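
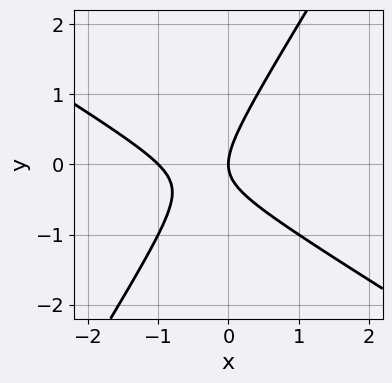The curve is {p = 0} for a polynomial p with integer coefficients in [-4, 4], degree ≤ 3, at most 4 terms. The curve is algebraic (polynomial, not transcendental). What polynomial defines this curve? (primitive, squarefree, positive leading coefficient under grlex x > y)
(a) deg p = 2. A generic line meets the curve in up to 2 points.
(b) From the visible intercepts: among the integer gridlines, it crosses the x-axis at x ∈ {-1, 0}; it crosses the y-axis at the gridline y = 0.
(c) Matching integer coefficients to the picture gives p.

x^2 + x*y - y^2 + x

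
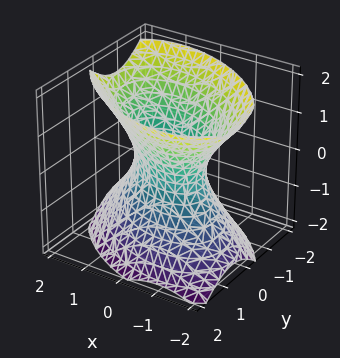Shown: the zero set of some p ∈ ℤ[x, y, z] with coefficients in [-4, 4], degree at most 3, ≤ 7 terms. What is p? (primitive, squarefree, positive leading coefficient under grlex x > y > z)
2*x^2 + 2*x*y + 3*y^2 - 2*z^2 - 2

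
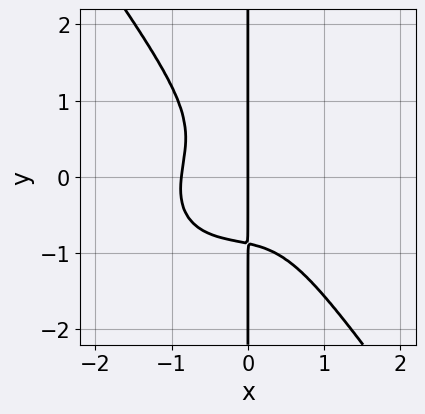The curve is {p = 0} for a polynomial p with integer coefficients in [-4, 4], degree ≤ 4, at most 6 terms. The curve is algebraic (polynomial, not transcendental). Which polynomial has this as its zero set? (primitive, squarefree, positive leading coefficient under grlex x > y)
3*x^4 - x^3*y + 2*x^2*y^2 + 3*x*y^3 + 2*x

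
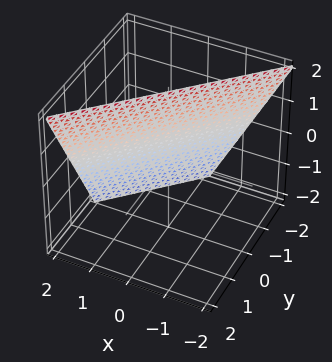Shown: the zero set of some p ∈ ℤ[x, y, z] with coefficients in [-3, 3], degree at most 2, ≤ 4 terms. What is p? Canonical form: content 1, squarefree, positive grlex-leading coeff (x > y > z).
2*x - 2*y + z - 2

(a) deg p = 1. The surface is flat (a plane).
(b) Reading off the gridlines: one z-axis crossing is at z = 2; it meets the x-axis at x = 1 (among the integer gridlines).
(c) Putting this together gives p. Check: (0, -1, 0) on the y-axis lies on the surface, and p(0, -1, 0) = 0. ✓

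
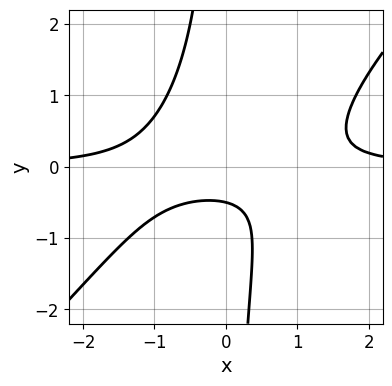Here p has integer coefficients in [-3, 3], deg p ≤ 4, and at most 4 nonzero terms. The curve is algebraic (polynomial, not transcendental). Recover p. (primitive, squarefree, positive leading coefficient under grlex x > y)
(a) The degree is 3 — no degree-2 curve has this shape.
(b) From the visible intercepts: the curve avoids every integer x-axis point in the box.
(c) Fitting integer coefficients to these (and the overall shape) gives p.

2*x^2*y - 2*x*y^2 - 2*y - 1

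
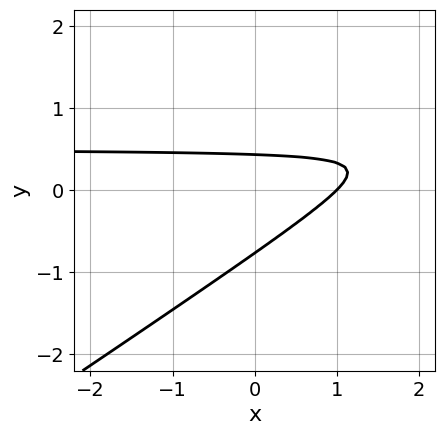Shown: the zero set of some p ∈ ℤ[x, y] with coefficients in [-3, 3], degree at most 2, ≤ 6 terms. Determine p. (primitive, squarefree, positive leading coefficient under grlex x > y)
2*x*y - 3*y^2 - x - y + 1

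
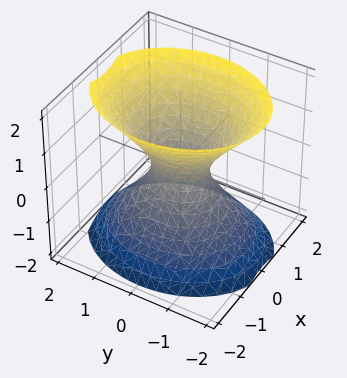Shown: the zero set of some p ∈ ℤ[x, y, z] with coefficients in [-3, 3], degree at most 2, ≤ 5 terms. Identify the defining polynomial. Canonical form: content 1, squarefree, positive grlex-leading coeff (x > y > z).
The degree is 2 — one connected sheet with a waist; a quadric.
Symmetries: mirror symmetry y ↦ −y ⇒ only even powers of y; the z ↦ −z reflection is a symmetry, so z appears only in even powers; it's symmetric under x → −x, forcing even powers of x.
Reading off the gridlines: it misses every integer gridline on the z-axis.
Fitting integer coefficients to these (and the overall shape) gives p.

3*x^2 + 2*y^2 - 2*z^2 - 1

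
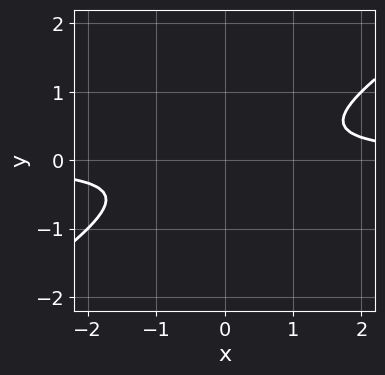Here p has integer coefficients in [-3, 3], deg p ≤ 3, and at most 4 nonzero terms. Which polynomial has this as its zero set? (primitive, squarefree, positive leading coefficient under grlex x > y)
2*x*y - 3*y^2 - 1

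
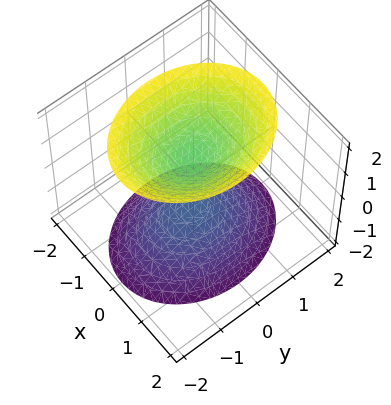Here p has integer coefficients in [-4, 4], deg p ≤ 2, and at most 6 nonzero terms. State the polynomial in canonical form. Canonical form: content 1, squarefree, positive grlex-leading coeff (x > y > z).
I count 2 distinct pieces. They look like related sheets of one shape, so recover p as a whole.
deg p = 2. Two sheets facing apart; a quadric.
Symmetries: mirror symmetry z ↦ −z ⇒ only even powers of z; it's symmetric under x → −x, forcing even powers of x; the y ↦ −y reflection is a symmetry, so y appears only in even powers.
From the visible intercepts: the z-axis gridline crossings are at z ∈ {-1, 1}; the surface avoids every integer x-axis point in the box; the surface avoids every integer y-axis point in the box.
The integer polynomial consistent with all of this is the stated p.

3*x^2 + 2*y^2 - 2*z^2 + 2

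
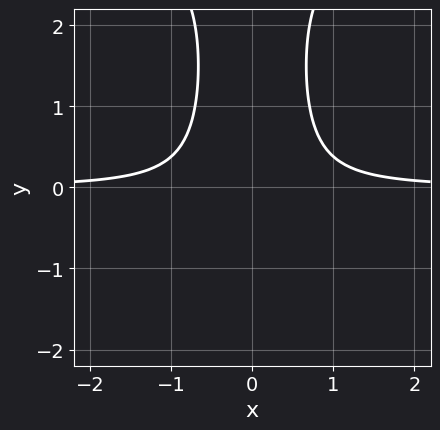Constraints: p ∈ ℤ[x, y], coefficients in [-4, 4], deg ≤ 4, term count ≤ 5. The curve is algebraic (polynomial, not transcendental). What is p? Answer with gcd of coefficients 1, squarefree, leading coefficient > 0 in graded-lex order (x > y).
1. The degree is 4 — a generic line meets the curve in up to 4 points.
2. Symmetries: it's symmetric under x → −x, forcing even powers of x.
3. Reading off the gridlines: no x-intercept at any integer in the box; it misses every integer gridline on the y-axis.
4. Putting this together gives p.

x^2*y^2 - 3*x^2*y + 1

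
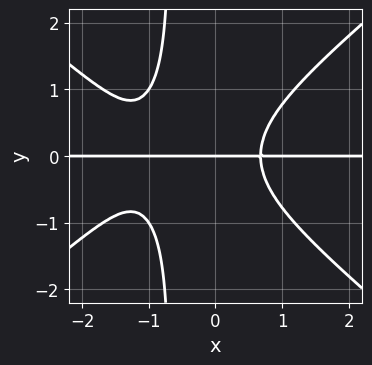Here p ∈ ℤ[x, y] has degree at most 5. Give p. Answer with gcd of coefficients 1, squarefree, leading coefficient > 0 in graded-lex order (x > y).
2*x^3*y - 3*x*y^3 + 3*x^2*y - 2*y^3 - 2*y

Degree: the shape is more complex than any degree-3 curve, so deg p = 4.
Against the integer gridlines: the visible x-axis segment lies entirely on the curve; it crosses the y-axis at the gridline y = 0.
Assembling these constraints gives the stated polynomial.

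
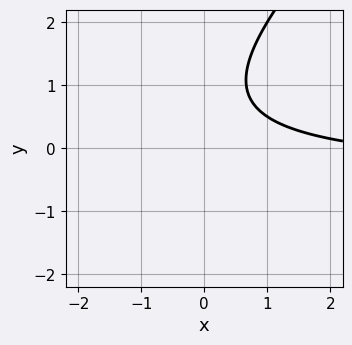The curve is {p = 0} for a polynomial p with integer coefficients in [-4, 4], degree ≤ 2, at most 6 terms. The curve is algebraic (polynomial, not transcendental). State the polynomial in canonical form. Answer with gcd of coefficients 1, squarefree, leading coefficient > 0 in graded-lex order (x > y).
deg p = 2.
Observable constraints: no y-intercept at any integer in the box; no x-intercept at any integer in the box.
Matching integer coefficients to the picture gives p.

2*x*y - 2*y^2 + x + 3*y - 3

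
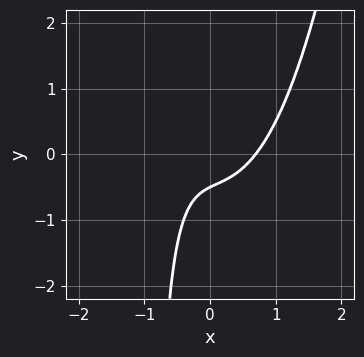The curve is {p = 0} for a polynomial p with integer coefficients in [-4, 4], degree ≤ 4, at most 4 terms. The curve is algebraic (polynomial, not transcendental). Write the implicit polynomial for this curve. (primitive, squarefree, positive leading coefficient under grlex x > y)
deg p = 3. A generic line meets the curve in up to 3 points.
Matching integer coefficients to the picture gives p.

3*x^3 - 2*x*y - 2*y - 1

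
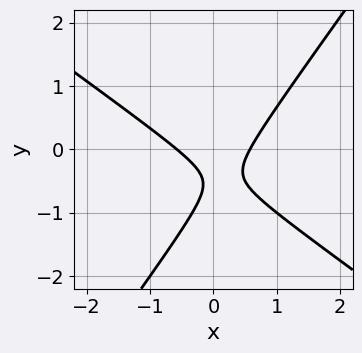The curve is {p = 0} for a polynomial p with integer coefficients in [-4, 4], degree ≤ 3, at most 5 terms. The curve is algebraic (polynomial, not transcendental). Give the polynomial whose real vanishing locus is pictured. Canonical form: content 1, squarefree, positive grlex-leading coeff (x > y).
3*x^2 + 2*x*y - 3*y^2 - 3*y - 1

First, the degree is 2 — a generic line meets the curve in up to 2 points.
Next, observable constraints: the curve avoids every integer y-axis point in the box.
Finally, fitting integer coefficients to these (and the overall shape) gives p.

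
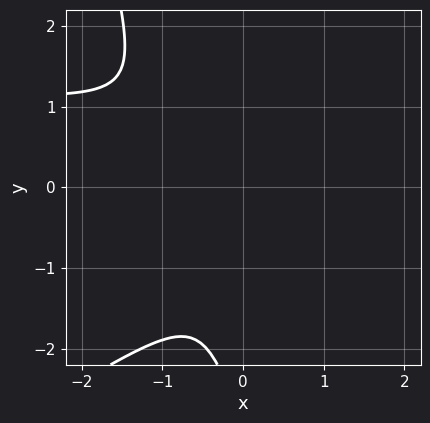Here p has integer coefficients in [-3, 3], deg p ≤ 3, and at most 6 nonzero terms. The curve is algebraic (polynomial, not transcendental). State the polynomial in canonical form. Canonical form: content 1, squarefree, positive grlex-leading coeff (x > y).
2*x^2*y - 3*x*y^2 - y^3 - 3*x^2 - 3*y^2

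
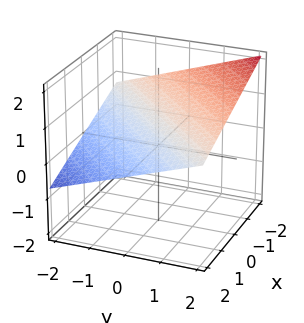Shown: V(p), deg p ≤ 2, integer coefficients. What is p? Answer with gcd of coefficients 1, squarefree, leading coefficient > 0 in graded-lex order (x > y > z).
1. Degree: every cross-section is a straight line — this is a plane, so deg p = 1.
2. Checking where it meets the axes: it crosses the y-axis at the gridline y = -2; one x-axis crossing is at x = 2.
3. Matching integer coefficients to the picture gives p.

x - y + 3*z - 2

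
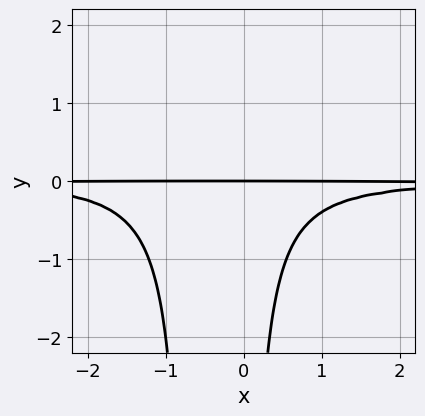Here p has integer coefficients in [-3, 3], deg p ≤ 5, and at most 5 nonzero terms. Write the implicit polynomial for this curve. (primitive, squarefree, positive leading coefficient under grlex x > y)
1. deg p = 4. The shape is more complex than any degree-3 curve.
2. Observable constraints: the visible x-axis segment lies entirely on the curve; it meets the y-axis at y = 0 (among the integer gridlines).
3. Fitting integer coefficients to these (and the overall shape) gives p.

3*x^2*y^2 + 2*x*y^2 + 2*y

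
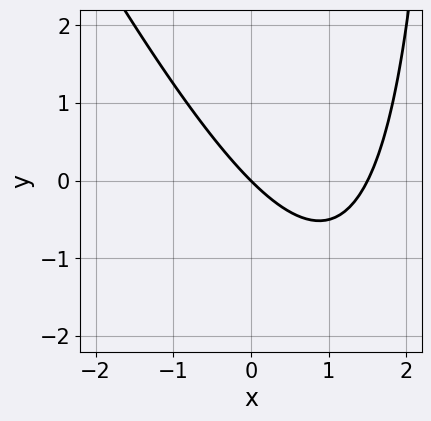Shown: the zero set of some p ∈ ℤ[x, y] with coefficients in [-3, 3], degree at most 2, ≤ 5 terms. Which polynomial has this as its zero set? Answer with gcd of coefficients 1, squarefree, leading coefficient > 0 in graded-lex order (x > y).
deg p = 2. The shape is more complex than any degree-1 curve.
From the axis intercepts and sections: one x-axis crossing is at x = 0; it meets the y-axis at y = 0 (among the integer gridlines).
Fitting integer coefficients to these (and the overall shape) gives p.

2*x^2 + x*y - 3*x - 3*y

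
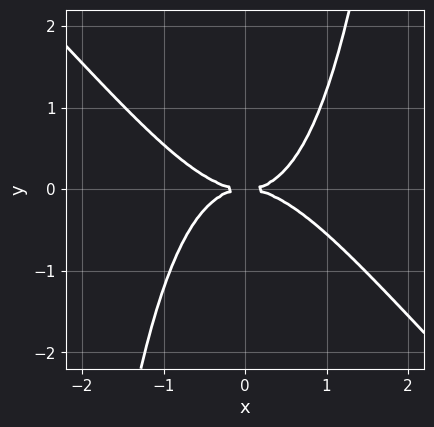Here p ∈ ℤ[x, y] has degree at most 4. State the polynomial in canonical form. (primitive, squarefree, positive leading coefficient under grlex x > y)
1. The degree is 4 — the shape is more complex than any degree-3 curve.
2. Observable constraints: one x-axis crossing is at x = 0; it crosses the y-axis at the gridline y = 0.
3. Solving for integer coefficients yields p as stated.

2*x^4 + 2*x^3*y - 3*y^2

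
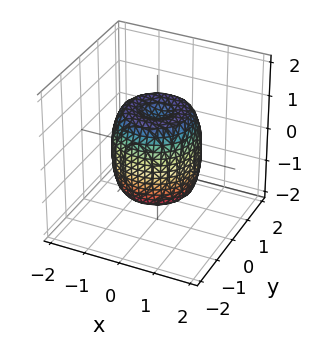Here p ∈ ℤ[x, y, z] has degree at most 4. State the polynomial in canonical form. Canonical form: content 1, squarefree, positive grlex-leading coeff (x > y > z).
2*x^4 + 4*x^2*y^2 + 2*y^4 - 2*x^2 - 2*y^2 + z^2 - 1

deg p = 4. A generic line meets the surface in up to 4 points.
By symmetry, every cross-section ⟂ z is a circle, so x, y appear only via x² + y².
From the axis intercepts and sections: a circular section at z = 0 has radius between 1 and 2; among the integer gridlines, it crosses the z-axis at z ∈ {-1, 1}.
Putting this together gives p.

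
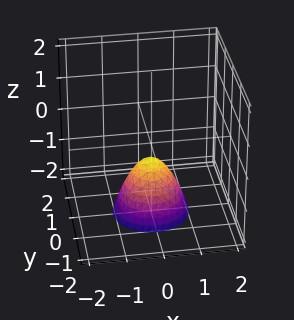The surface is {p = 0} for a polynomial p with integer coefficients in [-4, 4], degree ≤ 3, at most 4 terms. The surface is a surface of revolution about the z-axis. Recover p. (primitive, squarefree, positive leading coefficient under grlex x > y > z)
First, deg p = 2. No degree-1 surface has this shape.
Then, symmetries: rotational symmetry about the z-axis ⇒ p depends on x, y only through x² + y².
Then, checking where it meets the axes: the surface avoids every integer x-axis point in the box; a circular section at z = -1 has radius between 0 and 1; no y-intercept at any integer in the box.
Finally, together with the visible shape, these determine p as stated.

3*x^2 + 3*y^2 + 2*z + 1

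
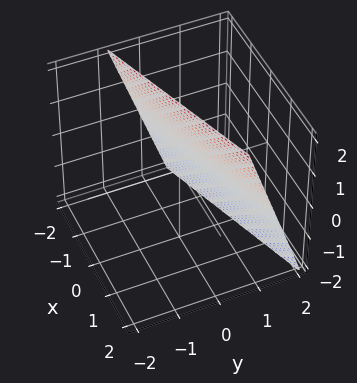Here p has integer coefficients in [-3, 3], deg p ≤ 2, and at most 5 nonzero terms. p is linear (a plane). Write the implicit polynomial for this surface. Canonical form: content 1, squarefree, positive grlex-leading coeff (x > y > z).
Degree: every cross-section is a straight line — this is a plane, so deg p = 1.
From the visible intercepts: it meets the z-axis at z = 2 (among the integer gridlines); one x-axis crossing is at x = -2.
Assembling these constraints gives the stated polynomial.

x - 3*y - z + 2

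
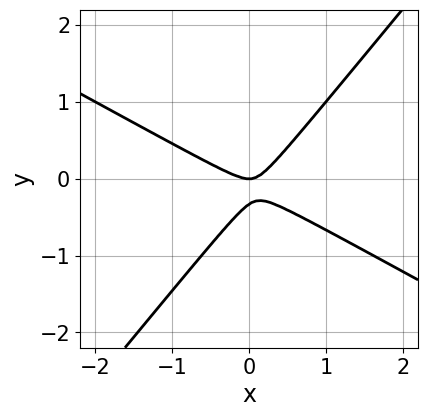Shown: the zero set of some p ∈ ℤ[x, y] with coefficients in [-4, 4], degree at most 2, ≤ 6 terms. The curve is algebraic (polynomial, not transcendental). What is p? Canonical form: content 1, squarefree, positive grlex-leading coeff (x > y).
(a) Degree: no degree-1 curve has this shape, so deg p = 2.
(b) From the axis intercepts and sections: one x-axis crossing is at x = 0; it meets the y-axis at y = 0 (among the integer gridlines).
(c) Solving for integer coefficients yields p as stated.

2*x^2 + 2*x*y - 3*y^2 - y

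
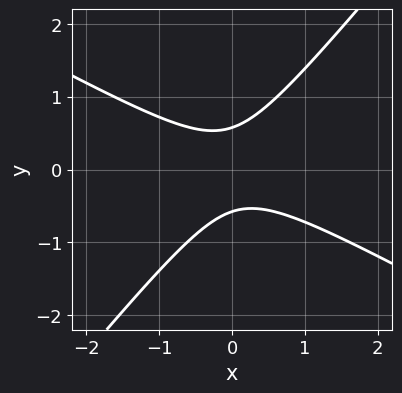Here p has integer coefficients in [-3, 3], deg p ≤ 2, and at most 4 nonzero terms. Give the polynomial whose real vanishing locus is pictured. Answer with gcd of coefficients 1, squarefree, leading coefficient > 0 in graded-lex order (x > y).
First, the degree is 2 — no degree-1 curve has this shape.
Then, observable constraints: no x-intercept at any integer in the box.
Finally, matching integer coefficients to the picture gives p.

2*x^2 + 2*x*y - 3*y^2 + 1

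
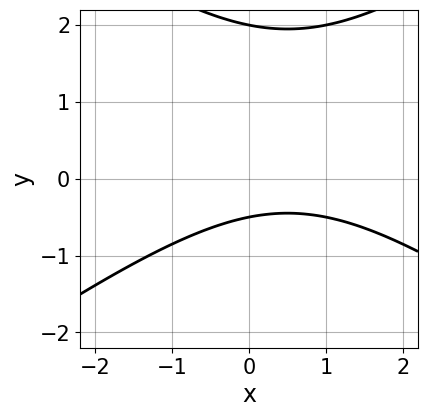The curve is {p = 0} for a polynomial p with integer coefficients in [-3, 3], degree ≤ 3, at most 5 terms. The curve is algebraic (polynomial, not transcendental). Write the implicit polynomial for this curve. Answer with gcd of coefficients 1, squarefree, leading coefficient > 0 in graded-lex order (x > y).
The degree is 2 — the shape is more complex than any degree-1 curve.
From the axis intercepts and sections: the curve avoids every integer x-axis point in the box; one y-axis crossing is at y = 2.
The integer polynomial consistent with all of this is the stated p.

x^2 - 2*y^2 - x + 3*y + 2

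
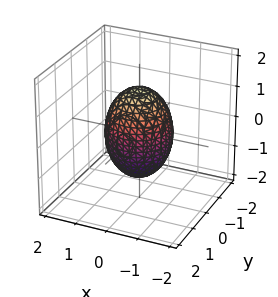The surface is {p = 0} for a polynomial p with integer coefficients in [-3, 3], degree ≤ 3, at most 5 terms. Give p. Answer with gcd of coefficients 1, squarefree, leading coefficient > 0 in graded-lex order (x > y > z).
2*x^2 + 2*y^2 + z^2 - 2

First, deg p = 2. A generic line meets the surface in up to 2 points.
Then, by symmetry, the z-axis is an axis of rotation, so x and y enter only as x² + y².
Then, from the visible intercepts: a circular section at z = 0 has radius exactly 1; among the integer gridlines, it crosses the x-axis at x ∈ {-1, 1}; the y-axis gridline crossings are at y ∈ {-1, 1}.
Finally, putting this together gives p.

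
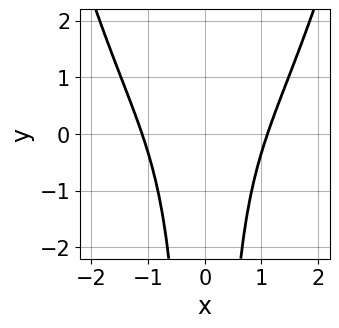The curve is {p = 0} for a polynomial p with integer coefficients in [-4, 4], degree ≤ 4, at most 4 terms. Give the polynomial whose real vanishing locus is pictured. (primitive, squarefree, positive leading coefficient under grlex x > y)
2*x^4 - 3*x^2*y - 3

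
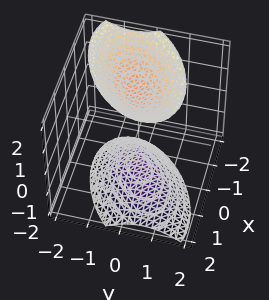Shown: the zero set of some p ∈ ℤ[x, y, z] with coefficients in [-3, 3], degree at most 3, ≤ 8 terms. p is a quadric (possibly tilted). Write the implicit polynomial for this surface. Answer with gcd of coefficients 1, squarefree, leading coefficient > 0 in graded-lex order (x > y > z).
2*x^2 - 2*x*y + x*z + 3*y^2 - 2*z^2 + 3

1. There are 2 components.
2. deg p = 2.
3. Reading off the gridlines: it misses every integer gridline on the x-axis; the surface avoids every integer y-axis point in the box.
4. Fitting integer coefficients to these (and the overall shape) gives p.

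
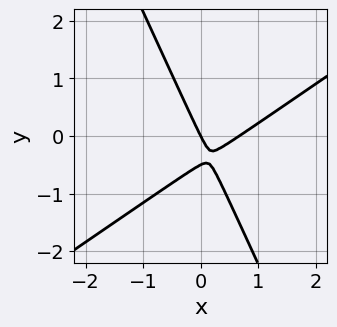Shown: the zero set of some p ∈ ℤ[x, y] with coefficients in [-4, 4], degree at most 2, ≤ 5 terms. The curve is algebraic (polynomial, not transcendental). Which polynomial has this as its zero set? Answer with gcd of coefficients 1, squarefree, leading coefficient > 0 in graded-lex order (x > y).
deg p = 2.
From the visible intercepts: it meets the x-axis at x = 0 (among the integer gridlines); it crosses the y-axis at the gridline y = 0.
Assembling these constraints gives the stated polynomial.

3*x^2 - 3*x*y - 2*y^2 - 2*x - y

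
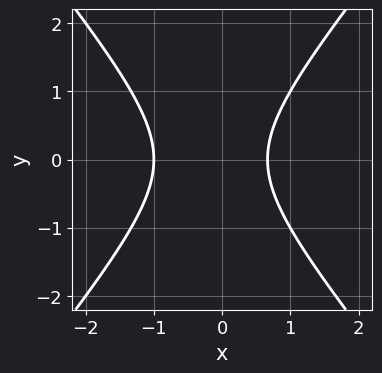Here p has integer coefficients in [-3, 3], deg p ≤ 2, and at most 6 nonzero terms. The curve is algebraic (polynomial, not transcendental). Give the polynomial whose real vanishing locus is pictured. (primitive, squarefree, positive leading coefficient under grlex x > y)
3*x^2 - 2*y^2 + x - 2

(a) The degree is 2 — a generic line meets the curve in up to 2 points.
(b) Symmetries: mirror symmetry y ↦ −y ⇒ only even powers of y.
(c) Observable constraints: it misses every integer gridline on the y-axis; it crosses the x-axis at the gridline x = -1.
(d) Assembling these constraints gives the stated polynomial.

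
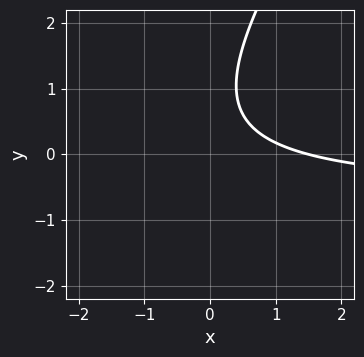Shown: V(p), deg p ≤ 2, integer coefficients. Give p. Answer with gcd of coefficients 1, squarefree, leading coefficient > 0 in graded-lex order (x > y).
3*x*y - 2*y^2 + 2*x + 3*y - 3

1. deg p = 2.
2. Checking where it meets the axes: it misses every integer gridline on the y-axis.
3. The integer polynomial consistent with all of this is the stated p.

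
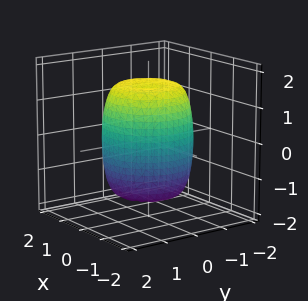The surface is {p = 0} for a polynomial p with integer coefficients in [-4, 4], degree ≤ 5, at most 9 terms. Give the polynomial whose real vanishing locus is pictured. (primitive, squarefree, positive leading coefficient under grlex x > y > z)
2*x^4 + 4*x^2*y^2 + 2*y^4 - 2*x^2 - 2*y^2 + z^2 - 2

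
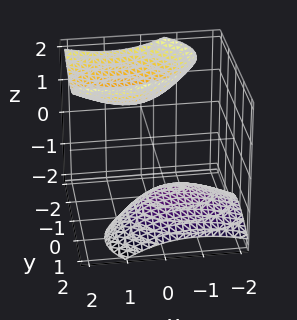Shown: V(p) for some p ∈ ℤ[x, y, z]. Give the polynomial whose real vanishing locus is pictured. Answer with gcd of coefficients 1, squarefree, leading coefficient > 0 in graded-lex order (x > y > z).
x^2 - x*z + 2*y^2 + 2*y*z - z^2 + 2

(a) There are 2 components. They look like related sheets of one shape, so recover p as a whole.
(b) deg p = 2. No degree-1 surface has this shape.
(c) From the axis intercepts and sections: the surface avoids every integer y-axis point in the box; it misses every integer gridline on the x-axis.
(d) Matching integer coefficients to the picture gives p.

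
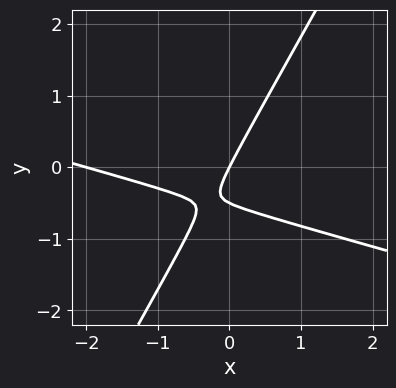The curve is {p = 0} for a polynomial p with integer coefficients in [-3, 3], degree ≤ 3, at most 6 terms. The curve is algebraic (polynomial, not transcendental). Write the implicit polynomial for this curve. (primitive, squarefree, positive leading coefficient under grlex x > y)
x^2 + 3*x*y - 2*y^2 + 2*x - y

deg p = 2.
Checking where it meets the axes: the x-axis gridline crossings are at x ∈ {-2, 0}; one y-axis crossing is at y = 0.
Assembling these constraints gives the stated polynomial.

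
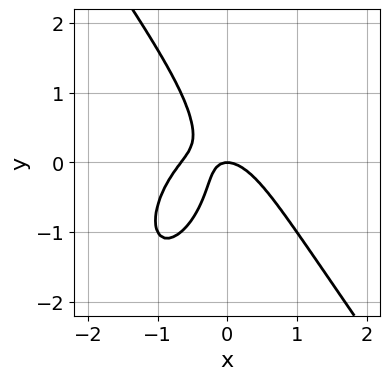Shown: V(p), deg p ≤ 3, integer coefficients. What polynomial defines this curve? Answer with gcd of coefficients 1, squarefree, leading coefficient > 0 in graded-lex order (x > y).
3*x^3 + y^3 + 2*x^2 + 3*x*y + y

First, the degree is 3 — no degree-2 curve has this shape.
Then, observable constraints: one y-axis crossing is at y = 0; one x-axis crossing is at x = 0.
Finally, together with the visible shape, these determine p as stated.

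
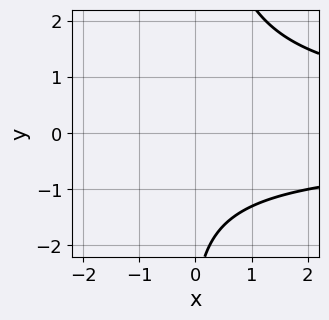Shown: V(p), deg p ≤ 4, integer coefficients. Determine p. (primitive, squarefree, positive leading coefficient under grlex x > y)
x*y^2 - y - 3

deg p = 3.
From the axis intercepts and sections: it misses every integer gridline on the x-axis; no y-intercept at any integer in the box.
Together with the visible shape, these determine p as stated.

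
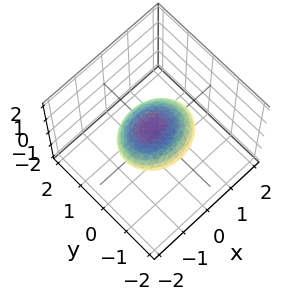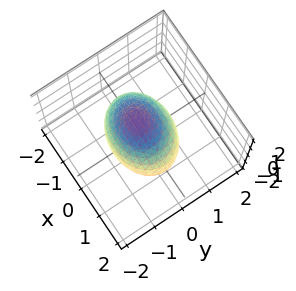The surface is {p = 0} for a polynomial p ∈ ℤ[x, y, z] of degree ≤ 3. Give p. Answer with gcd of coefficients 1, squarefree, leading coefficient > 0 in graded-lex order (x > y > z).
2*x^2 + x*z + 3*y^2 + 3*z^2 - 3

deg p = 2. A generic line meets the surface in up to 2 points.
Checking where it meets the axes: the z-axis gridline crossings are at z ∈ {-1, 1}; among the integer gridlines, it crosses the y-axis at y ∈ {-1, 1}.
Matching integer coefficients to the picture gives p.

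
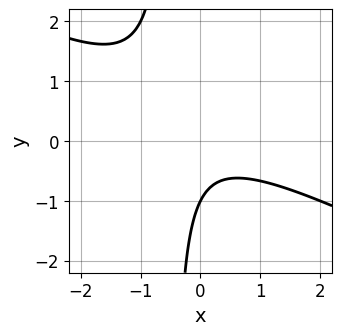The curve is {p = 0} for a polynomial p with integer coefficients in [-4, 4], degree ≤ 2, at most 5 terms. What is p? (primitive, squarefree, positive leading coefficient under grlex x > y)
x^2 + 2*x*y + y + 1

Degree: the shape is more complex than any degree-1 curve, so deg p = 2.
Reading off the gridlines: no x-intercept at any integer in the box; it crosses the y-axis at the gridline y = -1.
Assembling these constraints gives the stated polynomial.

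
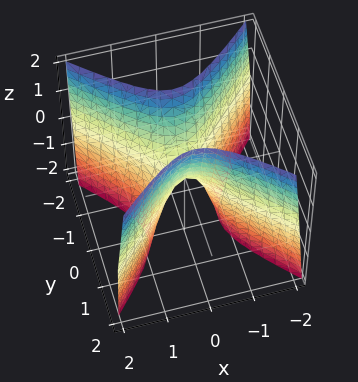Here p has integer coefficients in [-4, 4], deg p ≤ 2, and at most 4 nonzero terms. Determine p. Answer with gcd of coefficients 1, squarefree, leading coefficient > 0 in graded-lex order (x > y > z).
3*x^2 - 3*y^2 + z

Degree: a hyperbolic paraboloid; a quadric, so deg p = 2.
Symmetries: mirror symmetry y ↦ −y ⇒ only even powers of y; the x ↦ −x reflection is a symmetry, so x appears only in even powers.
From the visible intercepts: it crosses the y-axis at the gridline y = 0; one z-axis crossing is at z = 0; one x-axis crossing is at x = 0.
Putting this together gives p.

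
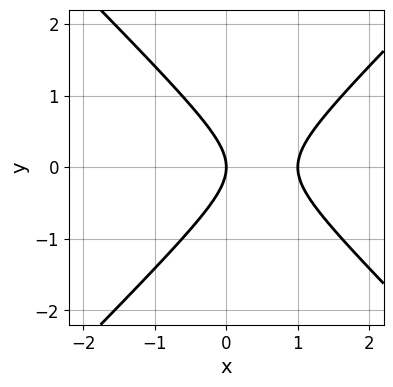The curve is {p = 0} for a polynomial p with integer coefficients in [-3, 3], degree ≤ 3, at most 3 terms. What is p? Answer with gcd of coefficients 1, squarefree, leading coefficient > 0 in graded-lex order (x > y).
x^2 - y^2 - x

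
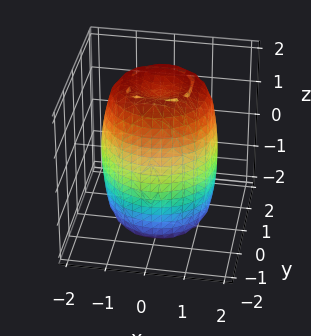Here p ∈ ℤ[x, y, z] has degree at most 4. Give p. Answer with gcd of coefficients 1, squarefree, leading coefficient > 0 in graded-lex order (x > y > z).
2*x^4 + 4*x^2*y^2 + 2*y^4 - 3*x^2 - 3*y^2 + z^2 - 3

1. The degree is 4 — no degree-3 surface has this shape.
2. Symmetries: the surface is invariant under rotation about z: p = q(x² + y², z).
3. Against the integer gridlines: a circular section at z = -1 has radius between 1 and 2.
4. These observations pin down the coefficients.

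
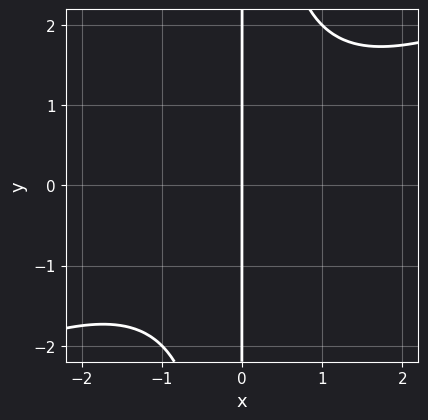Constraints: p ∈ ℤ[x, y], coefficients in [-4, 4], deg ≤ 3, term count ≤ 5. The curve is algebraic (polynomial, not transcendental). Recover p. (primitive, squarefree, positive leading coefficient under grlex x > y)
(a) Degree: the shape is more complex than any degree-2 curve, so deg p = 3.
(b) Against the integer gridlines: every point of the y-axis in the box is on the curve; it crosses the x-axis at the gridline x = 0.
(c) Putting this together gives p.

x^3 - 2*x^2*y + 3*x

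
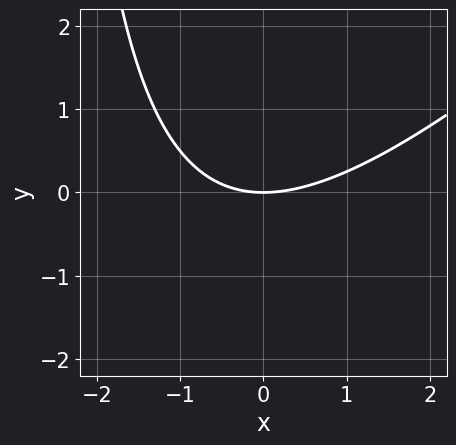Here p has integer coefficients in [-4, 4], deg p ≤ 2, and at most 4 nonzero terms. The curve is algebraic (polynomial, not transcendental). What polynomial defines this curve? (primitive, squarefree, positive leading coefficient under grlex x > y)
(a) deg p = 2.
(b) Against the integer gridlines: it meets the y-axis at y = 0 (among the integer gridlines); one x-axis crossing is at x = 0.
(c) Fitting integer coefficients to these (and the overall shape) gives p.

x^2 - x*y - 3*y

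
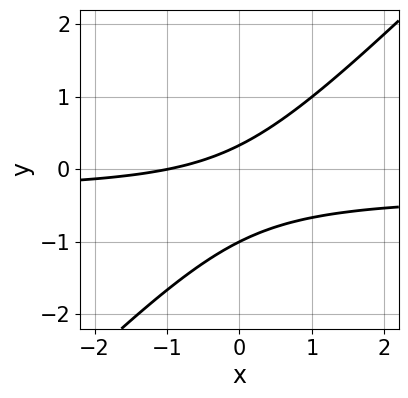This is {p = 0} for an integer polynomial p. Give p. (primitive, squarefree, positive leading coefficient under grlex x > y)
First, deg p = 2.
Then, reading off the gridlines: one y-axis crossing is at y = -1; it meets the x-axis at x = -1 (among the integer gridlines).
Finally, putting this together gives p.

3*x*y - 3*y^2 + x - 2*y + 1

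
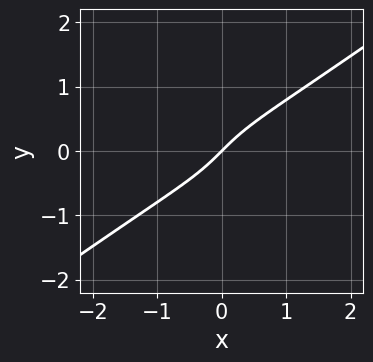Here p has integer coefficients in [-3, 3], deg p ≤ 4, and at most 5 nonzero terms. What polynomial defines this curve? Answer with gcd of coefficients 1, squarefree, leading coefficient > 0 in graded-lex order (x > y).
x^2*y - 2*y^3 + x - y

1. Degree: a generic line meets the curve in up to 3 points, so deg p = 3.
2. From the visible intercepts: one y-axis crossing is at y = 0; it crosses the x-axis at the gridline x = 0.
3. Together with the visible shape, these determine p as stated.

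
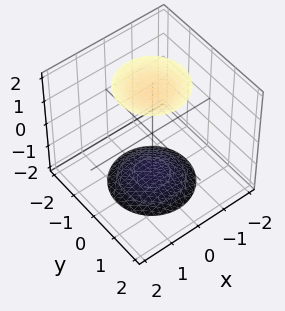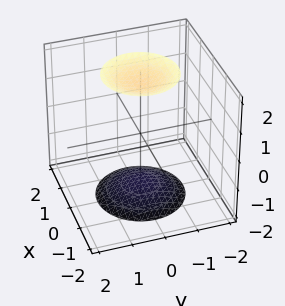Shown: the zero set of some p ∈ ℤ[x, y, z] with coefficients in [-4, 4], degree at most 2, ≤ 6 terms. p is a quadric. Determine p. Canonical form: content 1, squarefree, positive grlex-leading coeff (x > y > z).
x^2 + y^2 - z^2 + 3

There are 2 components. Treating them together as one polynomial.
Degree: two sheets facing apart; a quadric, so deg p = 2.
Symmetries: mirror symmetry z ↦ −z ⇒ only even powers of z; the surface is invariant under rotation about z: p = q(x² + y², z).
Against the integer gridlines: the surface avoids every integer x-axis point in the box; a circular section at z = -2 has radius exactly 1; the surface avoids every integer y-axis point in the box.
These observations pin down the coefficients.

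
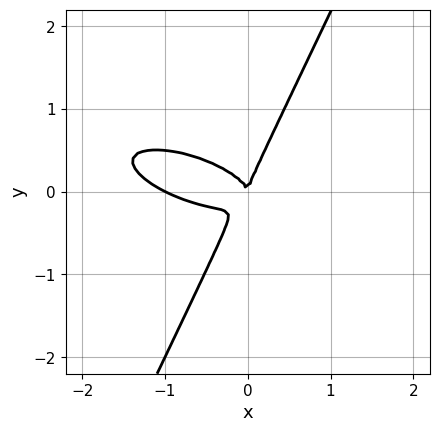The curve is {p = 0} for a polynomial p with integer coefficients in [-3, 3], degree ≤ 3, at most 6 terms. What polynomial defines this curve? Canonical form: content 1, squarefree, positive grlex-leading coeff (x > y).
First, the degree is 3 — the shape is more complex than any degree-2 curve.
Then, reading off the gridlines: it crosses the y-axis at the gridline y = 0; the x-axis gridline crossings are at x ∈ {-1, 0}.
Finally, solving for integer coefficients yields p as stated.

x^3 + 2*x^2*y + 3*x*y^2 - 2*y^3 + x^2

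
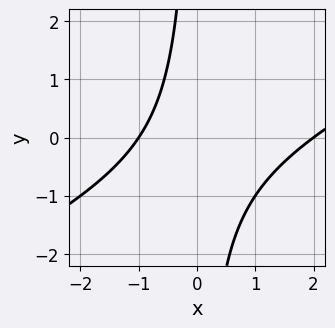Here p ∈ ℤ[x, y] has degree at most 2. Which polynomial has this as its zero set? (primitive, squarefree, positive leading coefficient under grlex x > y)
First, degree: no degree-1 curve has this shape, so deg p = 2.
Next, checking where it meets the axes: no y-intercept at any integer in the box; the x-axis gridline crossings are at x ∈ {-1, 2}.
Finally, solving for integer coefficients yields p as stated.

x^2 - 2*x*y - x - 2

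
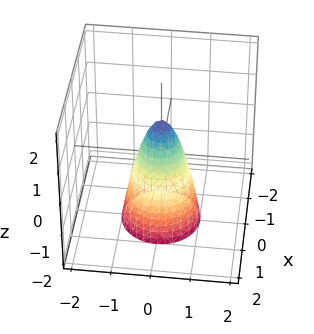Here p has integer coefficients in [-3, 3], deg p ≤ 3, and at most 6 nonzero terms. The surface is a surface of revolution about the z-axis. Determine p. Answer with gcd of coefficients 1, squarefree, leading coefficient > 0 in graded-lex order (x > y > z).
3*x^2 + 3*y^2 + z - 1

(a) deg p = 2. A generic line meets the surface in up to 2 points.
(b) Symmetries: every cross-section ⟂ z is a circle, so x, y appear only via x² + y².
(c) From the visible intercepts: it meets the z-axis at z = 1 (among the integer gridlines); a circular section at z = 0 has radius between 0 and 1.
(d) Matching integer coefficients to the picture gives p.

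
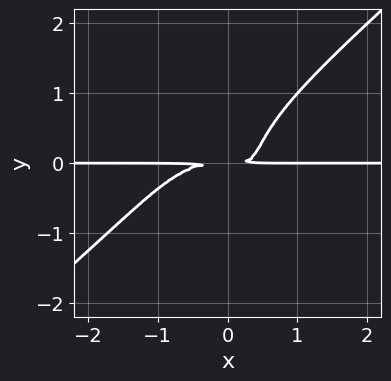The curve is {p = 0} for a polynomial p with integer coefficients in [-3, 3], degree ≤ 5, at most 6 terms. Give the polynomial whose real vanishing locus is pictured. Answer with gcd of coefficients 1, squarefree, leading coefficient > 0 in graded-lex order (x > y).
2*x^3*y - 3*y^4 + 3*x*y^2 - 2*y^2

1. deg p = 4. No degree-3 curve has this shape.
2. Against the integer gridlines: every point of the x-axis in the box is on the curve.
3. Solving for integer coefficients yields p as stated.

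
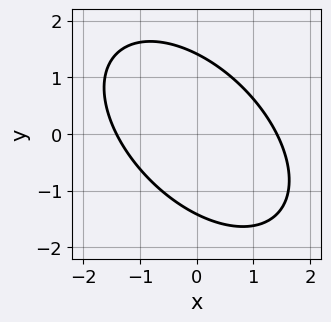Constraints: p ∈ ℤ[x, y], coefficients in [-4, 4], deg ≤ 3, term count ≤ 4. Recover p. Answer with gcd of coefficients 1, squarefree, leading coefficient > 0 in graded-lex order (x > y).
x^2 + x*y + y^2 - 2

(a) deg p = 2. No degree-1 curve has this shape.
(b) Putting this together gives p.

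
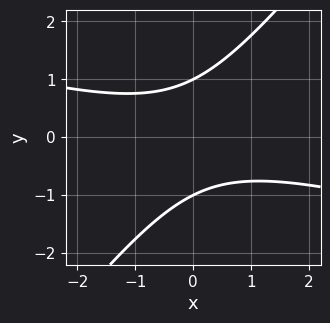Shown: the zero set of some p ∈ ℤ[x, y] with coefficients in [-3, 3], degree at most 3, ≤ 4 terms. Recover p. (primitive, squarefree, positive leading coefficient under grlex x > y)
x^2 + 3*x*y - 3*y^2 + 3

Degree: a generic line meets the curve in up to 2 points, so deg p = 2.
Against the integer gridlines: the y-axis gridline crossings are at y ∈ {-1, 1}; it misses every integer gridline on the x-axis.
Putting this together gives p.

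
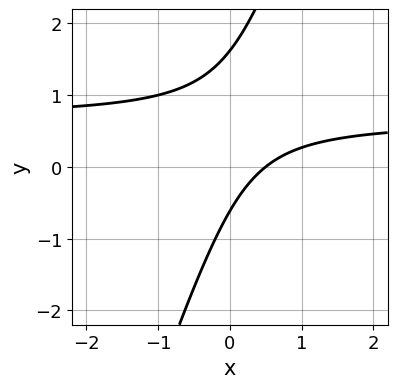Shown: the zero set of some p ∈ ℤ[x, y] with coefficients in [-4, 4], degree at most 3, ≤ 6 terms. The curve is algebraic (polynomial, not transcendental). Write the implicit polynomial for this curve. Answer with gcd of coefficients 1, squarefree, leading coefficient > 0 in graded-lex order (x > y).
3*x*y - y^2 - 2*x + y + 1

1. The degree is 2 — no degree-1 curve has this shape.
2. Solving for integer coefficients yields p as stated.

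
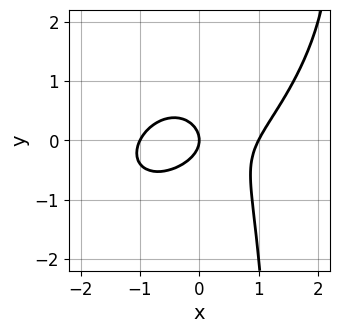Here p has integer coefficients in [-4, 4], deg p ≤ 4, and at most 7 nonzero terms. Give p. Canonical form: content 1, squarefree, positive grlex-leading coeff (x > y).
First, the degree is 3 — no degree-2 curve has this shape.
Then, against the integer gridlines: among the integer gridlines, it crosses the x-axis at x ∈ {-1, 0, 1}; it crosses the y-axis at the gridline y = 0.
Finally, assembling these constraints gives the stated polynomial.

2*x^3 - 2*x^2*y + 2*x*y^2 - 3*y^2 - 2*x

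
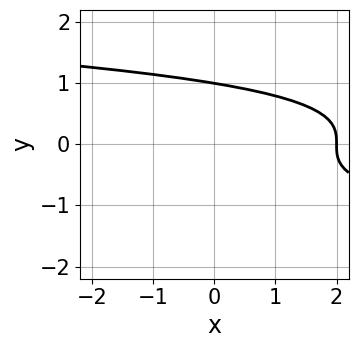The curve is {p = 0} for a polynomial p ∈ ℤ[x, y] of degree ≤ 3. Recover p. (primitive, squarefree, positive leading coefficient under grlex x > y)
(a) Degree: no degree-2 curve has this shape, so deg p = 3.
(b) From the visible intercepts: it crosses the y-axis at the gridline y = 1; it crosses the x-axis at the gridline x = 2.
(c) Matching integer coefficients to the picture gives p.

2*y^3 + x - 2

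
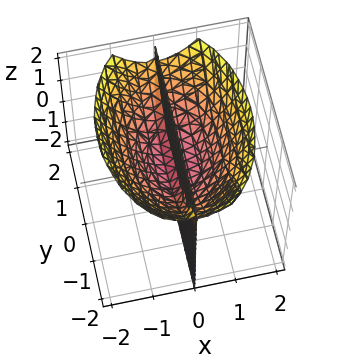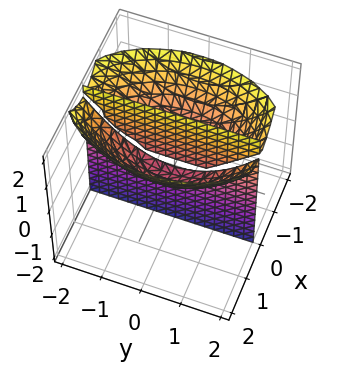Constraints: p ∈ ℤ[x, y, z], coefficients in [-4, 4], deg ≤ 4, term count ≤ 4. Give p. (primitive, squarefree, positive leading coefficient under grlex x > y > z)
1. There are 2 components.
2. The degree is 3 — the shape is more complex than any degree-2 surface.
3. Against the integer gridlines: the visible z-axis segment lies entirely on the surface; every point of the y-axis in the box is on the surface; it meets the x-axis at x = 0 (among the integer gridlines).
4. Solving for integer coefficients yields p as stated.

2*x^3 + x*y^2 - 3*x*z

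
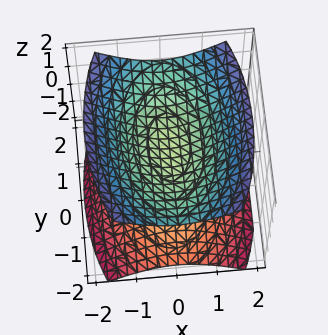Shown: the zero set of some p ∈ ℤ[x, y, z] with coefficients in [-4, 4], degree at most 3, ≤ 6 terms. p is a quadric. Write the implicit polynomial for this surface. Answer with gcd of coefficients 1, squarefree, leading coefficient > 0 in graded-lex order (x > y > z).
(a) There are 2 components.
(b) Degree: two separate bowl-shaped sheets opening away from each other; a quadric, so deg p = 2.
(c) Symmetries: the x ↦ −x reflection is a symmetry, so x appears only in even powers; the z ↦ −z reflection is a symmetry, so z appears only in even powers; the y ↦ −y reflection is a symmetry, so y appears only in even powers.
(d) Checking where it meets the axes: the surface avoids every integer x-axis point in the box; the surface avoids every integer y-axis point in the box.
(e) The integer polynomial consistent with all of this is the stated p.

3*x^2 + y^2 - 3*z^2 + 1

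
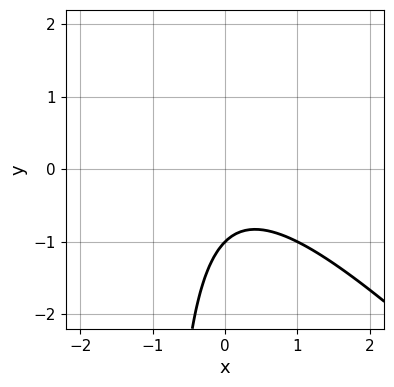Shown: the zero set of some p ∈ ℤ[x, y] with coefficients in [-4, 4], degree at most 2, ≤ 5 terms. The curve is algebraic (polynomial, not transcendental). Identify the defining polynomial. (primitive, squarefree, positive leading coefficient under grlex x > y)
x^2 + x*y + y + 1

The degree is 2 — the shape is more complex than any degree-1 curve.
Against the integer gridlines: the curve avoids every integer x-axis point in the box; it crosses the y-axis at the gridline y = -1.
Assembling these constraints gives the stated polynomial.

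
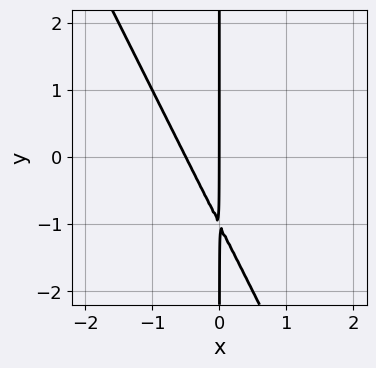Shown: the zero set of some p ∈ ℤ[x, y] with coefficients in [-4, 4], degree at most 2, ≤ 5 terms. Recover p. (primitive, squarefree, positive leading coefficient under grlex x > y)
First, deg p = 2.
Then, from the axis intercepts and sections: every point of the y-axis in the box is on the curve; one x-axis crossing is at x = 0.
Finally, together with the visible shape, these determine p as stated.

2*x^2 + x*y + x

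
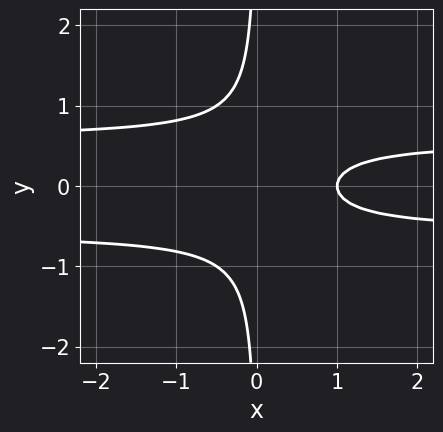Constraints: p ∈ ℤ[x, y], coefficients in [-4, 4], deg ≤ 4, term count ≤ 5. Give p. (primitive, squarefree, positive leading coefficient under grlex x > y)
1. deg p = 3.
2. Symmetries: the y ↦ −y reflection is a symmetry, so y appears only in even powers.
3. From the axis intercepts and sections: it crosses the x-axis at the gridline x = 1; no y-intercept at any integer in the box.
4. Solving for integer coefficients yields p as stated.

3*x*y^2 - x + 1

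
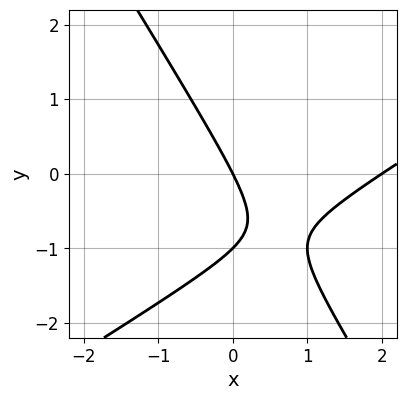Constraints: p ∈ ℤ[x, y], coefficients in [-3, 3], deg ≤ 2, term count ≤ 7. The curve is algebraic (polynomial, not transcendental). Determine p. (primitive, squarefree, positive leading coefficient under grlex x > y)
First, degree: no degree-1 curve has this shape, so deg p = 2.
Then, from the visible intercepts: among the integer gridlines, it crosses the x-axis at x ∈ {0, 2}; the y-axis gridline crossings are at y ∈ {-1, 0}.
Finally, putting this together gives p.

x^2 - x*y - y^2 - 2*x - y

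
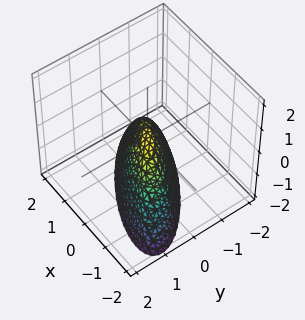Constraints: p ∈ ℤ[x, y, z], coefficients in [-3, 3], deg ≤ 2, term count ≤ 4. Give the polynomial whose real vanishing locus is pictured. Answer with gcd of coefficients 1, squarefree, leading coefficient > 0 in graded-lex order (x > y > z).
x^2 + 2*x*y + 2*y^2 + z

deg p = 2. The shape is more complex than any degree-1 surface.
Against the integer gridlines: it crosses the x-axis at the gridline x = 0; it meets the z-axis at z = 0 (among the integer gridlines).
These observations pin down the coefficients.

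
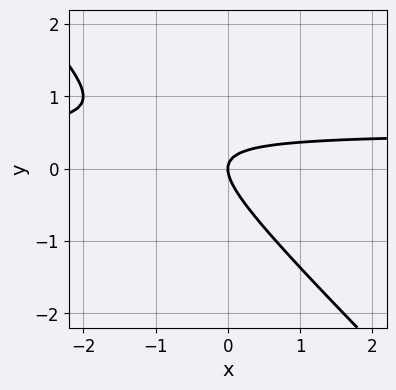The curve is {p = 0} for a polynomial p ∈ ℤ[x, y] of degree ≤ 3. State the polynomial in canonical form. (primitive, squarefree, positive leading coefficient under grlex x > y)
2*x*y + 2*y^2 - x

The degree is 2 — no degree-1 curve has this shape.
Observable constraints: one x-axis crossing is at x = 0; it crosses the y-axis at the gridline y = 0.
These observations pin down the coefficients.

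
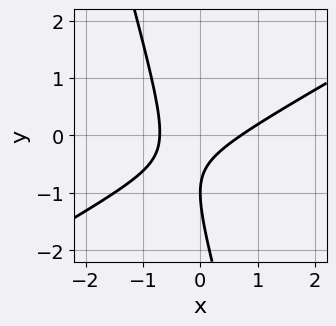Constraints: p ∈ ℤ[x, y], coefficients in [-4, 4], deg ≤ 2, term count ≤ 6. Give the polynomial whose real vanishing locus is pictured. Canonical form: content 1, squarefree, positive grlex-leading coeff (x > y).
2*x^2 - 3*x*y - y^2 - 2*y - 1

(a) Degree: a generic line meets the curve in up to 2 points, so deg p = 2.
(b) From the axis intercepts and sections: it crosses the y-axis at the gridline y = -1.
(c) Assembling these constraints gives the stated polynomial.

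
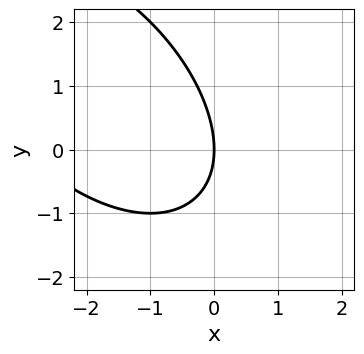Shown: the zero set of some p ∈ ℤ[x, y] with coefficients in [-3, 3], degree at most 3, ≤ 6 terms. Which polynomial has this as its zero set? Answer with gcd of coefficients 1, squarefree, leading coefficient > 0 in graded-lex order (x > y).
x^2 + x*y + y^2 + 3*x

1. The degree is 2 — the shape is more complex than any degree-1 curve.
2. Reading off the gridlines: it meets the y-axis at y = 0 (among the integer gridlines); one x-axis crossing is at x = 0.
3. Putting this together gives p.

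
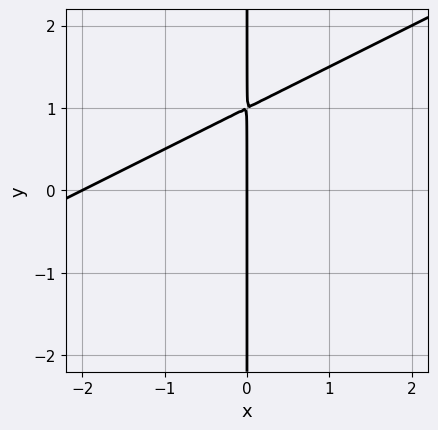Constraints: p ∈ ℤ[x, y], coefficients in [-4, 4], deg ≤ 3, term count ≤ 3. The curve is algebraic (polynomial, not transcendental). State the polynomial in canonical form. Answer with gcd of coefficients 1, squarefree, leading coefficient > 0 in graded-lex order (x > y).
First, degree: a generic line meets the curve in up to 2 points, so deg p = 2.
Then, from the axis intercepts and sections: the x-axis gridline crossings are at x ∈ {-2, 0}; every point of the y-axis in the box is on the curve.
Finally, together with the visible shape, these determine p as stated.

x^2 - 2*x*y + 2*x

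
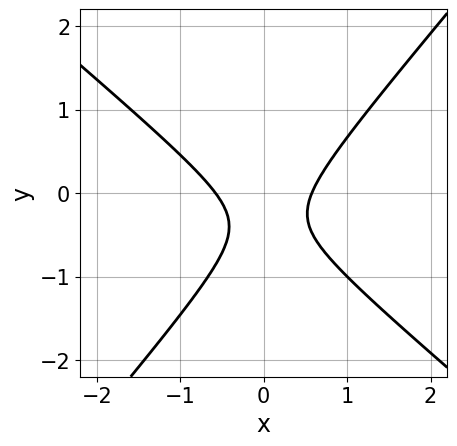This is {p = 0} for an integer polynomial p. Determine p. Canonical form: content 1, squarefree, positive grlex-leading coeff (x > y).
3*x^2 + x*y - 3*y^2 - 2*y - 1

deg p = 2. The shape is more complex than any degree-1 curve.
Observable constraints: no y-intercept at any integer in the box.
The integer polynomial consistent with all of this is the stated p.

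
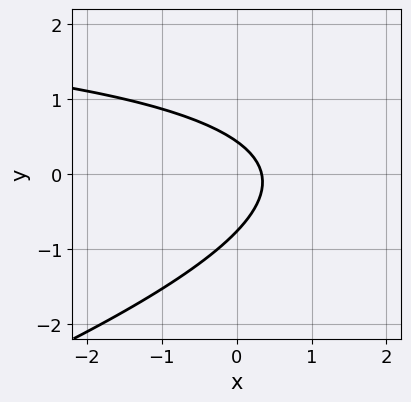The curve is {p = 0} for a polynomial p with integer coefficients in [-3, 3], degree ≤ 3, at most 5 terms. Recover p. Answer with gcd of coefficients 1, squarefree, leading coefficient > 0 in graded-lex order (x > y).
x*y - 3*y^2 - 3*x - y + 1

1. deg p = 2. A generic line meets the curve in up to 2 points.
2. Matching integer coefficients to the picture gives p.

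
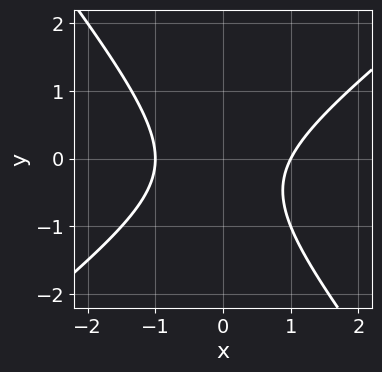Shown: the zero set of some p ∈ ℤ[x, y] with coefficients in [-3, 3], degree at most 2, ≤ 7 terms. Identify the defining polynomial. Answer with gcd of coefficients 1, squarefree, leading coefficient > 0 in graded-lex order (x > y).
2*x^2 - x*y - 2*y^2 - y - 2

(a) Degree: a generic line meets the curve in up to 2 points, so deg p = 2.
(b) From the visible intercepts: the curve avoids every integer y-axis point in the box; the x-axis gridline crossings are at x ∈ {-1, 1}.
(c) Assembling these constraints gives the stated polynomial.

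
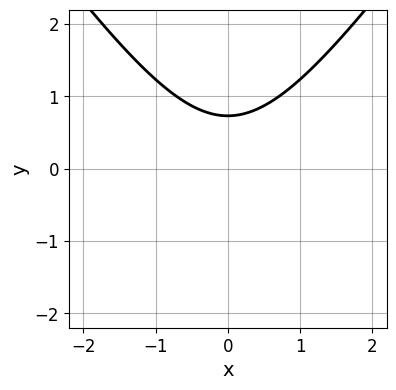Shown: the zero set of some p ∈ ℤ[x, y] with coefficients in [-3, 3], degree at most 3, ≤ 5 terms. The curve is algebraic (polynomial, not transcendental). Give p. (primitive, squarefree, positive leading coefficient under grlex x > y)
(a) The degree is 2 — no degree-1 curve has this shape.
(b) Symmetries: mirror symmetry x ↦ −x ⇒ only even powers of x.
(c) Observable constraints: it misses every integer gridline on the x-axis.
(d) Together with the visible shape, these determine p as stated.

2*x^2 - y^2 - 2*y + 2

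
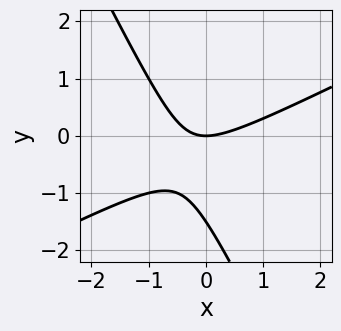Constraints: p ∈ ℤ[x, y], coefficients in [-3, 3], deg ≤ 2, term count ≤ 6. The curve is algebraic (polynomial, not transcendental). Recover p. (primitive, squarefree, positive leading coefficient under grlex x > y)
First, deg p = 2. A generic line meets the curve in up to 2 points.
Next, checking where it meets the axes: one x-axis crossing is at x = 0; it crosses the y-axis at the gridline y = 0.
Finally, assembling these constraints gives the stated polynomial.

2*x^2 - 3*x*y - 2*y^2 - 3*y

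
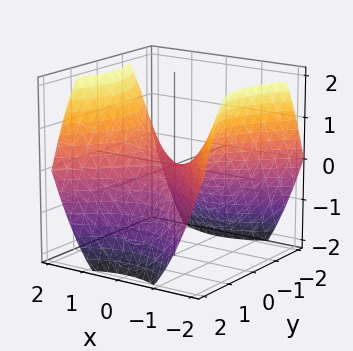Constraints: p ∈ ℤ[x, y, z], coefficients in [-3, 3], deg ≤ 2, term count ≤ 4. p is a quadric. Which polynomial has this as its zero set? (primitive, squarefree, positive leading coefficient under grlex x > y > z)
2*x^2 - 2*y^2 - 3*z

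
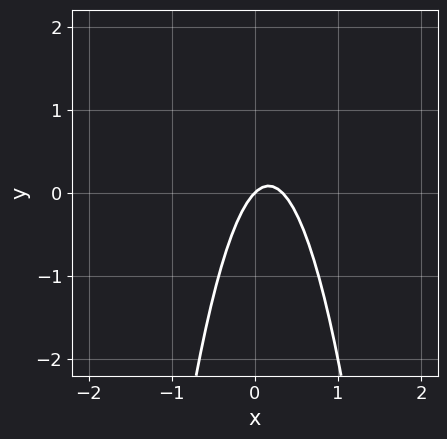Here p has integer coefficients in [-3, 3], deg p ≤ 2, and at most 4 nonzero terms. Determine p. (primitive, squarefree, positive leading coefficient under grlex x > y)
First, deg p = 2.
Then, observable constraints: it meets the x-axis at x = 0 (among the integer gridlines); it crosses the y-axis at the gridline y = 0.
Finally, solving for integer coefficients yields p as stated.

3*x^2 - x + y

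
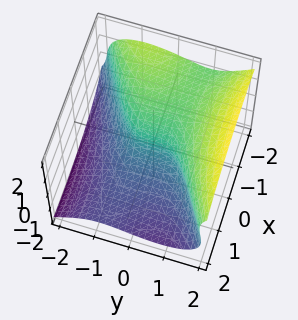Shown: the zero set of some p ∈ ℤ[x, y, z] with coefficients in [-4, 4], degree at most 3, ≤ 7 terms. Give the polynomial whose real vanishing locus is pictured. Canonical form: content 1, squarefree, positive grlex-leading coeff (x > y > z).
x^2*y - 2*y^3 + 3*z^3 - x*z + 3*x

(a) deg p = 3. A generic line meets the surface in up to 3 points.
(b) From the visible intercepts: one z-axis crossing is at z = 0; it meets the x-axis at x = 0 (among the integer gridlines).
(c) Matching integer coefficients to the picture gives p.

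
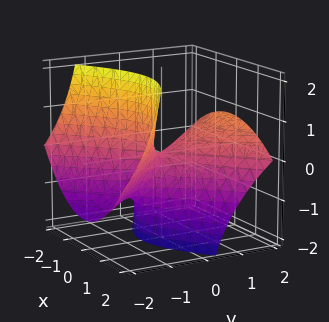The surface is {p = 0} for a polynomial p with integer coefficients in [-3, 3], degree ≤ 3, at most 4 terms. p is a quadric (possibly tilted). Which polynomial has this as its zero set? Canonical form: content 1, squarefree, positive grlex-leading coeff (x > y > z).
x^2 - y^2 + 2*y*z + z

1. Degree: the shape is more complex than any degree-1 surface, so deg p = 2.
2. From the axis intercepts and sections: one x-axis crossing is at x = 0; one z-axis crossing is at z = 0.
3. Putting this together gives p.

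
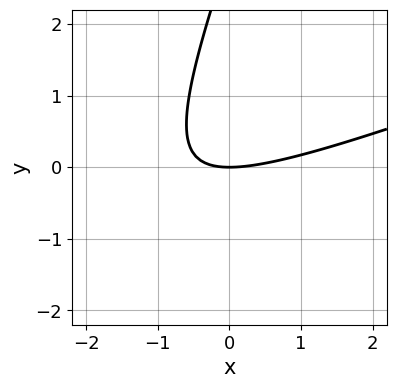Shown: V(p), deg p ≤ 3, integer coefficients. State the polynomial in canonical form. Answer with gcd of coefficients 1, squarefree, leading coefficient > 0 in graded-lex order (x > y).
x^2 - 3*x*y + y^2 - 3*y

(a) Degree: a generic line meets the curve in up to 2 points, so deg p = 2.
(b) Checking where it meets the axes: one x-axis crossing is at x = 0; it meets the y-axis at y = 0 (among the integer gridlines).
(c) Together with the visible shape, these determine p as stated.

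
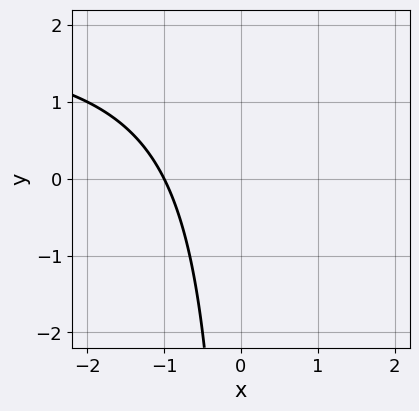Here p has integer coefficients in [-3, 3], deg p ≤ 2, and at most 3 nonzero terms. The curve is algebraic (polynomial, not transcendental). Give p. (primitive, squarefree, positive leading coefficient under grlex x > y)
deg p = 2. No degree-1 curve has this shape.
Checking where it meets the axes: one x-axis crossing is at x = -1; it misses every integer gridline on the y-axis.
Together with the visible shape, these determine p as stated.

x*y - 2*x - 2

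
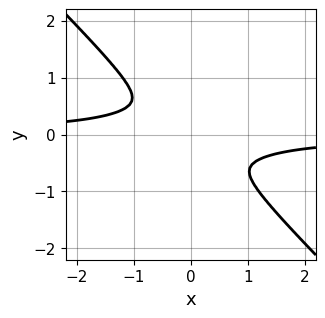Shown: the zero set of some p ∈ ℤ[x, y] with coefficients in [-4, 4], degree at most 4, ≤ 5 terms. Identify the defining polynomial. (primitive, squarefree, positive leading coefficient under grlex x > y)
2*x^3*y + 2*y^4 + x^2

First, degree: the shape is more complex than any degree-3 curve, so deg p = 4.
Finally, the integer polynomial consistent with all of this is the stated p.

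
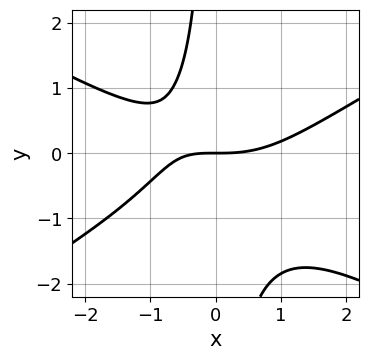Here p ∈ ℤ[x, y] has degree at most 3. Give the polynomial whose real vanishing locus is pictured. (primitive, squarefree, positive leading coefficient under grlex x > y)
1. deg p = 3.
2. Observable constraints: it meets the y-axis at y = 0 (among the integer gridlines); one x-axis crossing is at x = 0.
3. The integer polynomial consistent with all of this is the stated p.

x^3 - 3*x*y^2 - 2*x*y - 3*y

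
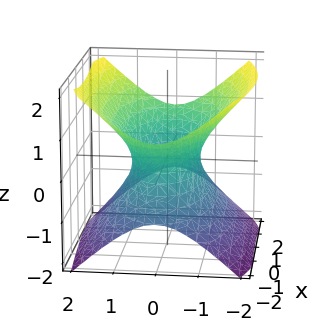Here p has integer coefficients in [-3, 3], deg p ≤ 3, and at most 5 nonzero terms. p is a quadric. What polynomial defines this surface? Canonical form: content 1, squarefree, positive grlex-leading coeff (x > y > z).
(a) deg p = 2. An hourglass — one-sheet hyperboloid; a quadric.
(b) Symmetries: it's symmetric under z → −z, forcing even powers of z; mirror symmetry x ↦ −x ⇒ only even powers of x; mirror symmetry y ↦ −y ⇒ only even powers of y.
(c) Against the integer gridlines: it misses every integer gridline on the z-axis.
(d) Fitting integer coefficients to these (and the overall shape) gives p.

x^2 + 3*y^2 - 3*z^2 - 2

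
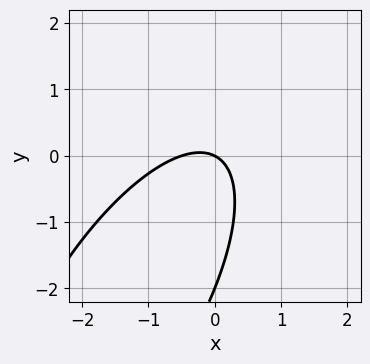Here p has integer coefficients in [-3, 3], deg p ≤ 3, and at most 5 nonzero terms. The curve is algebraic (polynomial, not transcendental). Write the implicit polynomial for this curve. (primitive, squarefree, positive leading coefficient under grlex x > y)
(a) Degree: the shape is more complex than any degree-1 curve, so deg p = 2.
(b) Against the integer gridlines: the y-axis gridline crossings are at y ∈ {-2, 0}; it meets the x-axis at x = 0 (among the integer gridlines).
(c) Matching integer coefficients to the picture gives p.

2*x^2 - 2*x*y + y^2 + x + 2*y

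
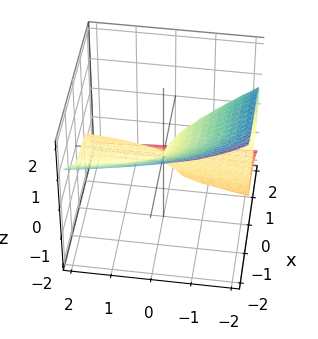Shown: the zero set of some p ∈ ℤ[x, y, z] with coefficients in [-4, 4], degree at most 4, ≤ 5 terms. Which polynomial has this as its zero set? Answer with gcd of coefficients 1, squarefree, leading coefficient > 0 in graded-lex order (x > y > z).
x^3 + y*z^2 + 2*z^3 + y*z

First, degree: no degree-2 surface has this shape, so deg p = 3.
Then, observable constraints: the visible y-axis segment lies entirely on the surface; one z-axis crossing is at z = 0; one x-axis crossing is at x = 0.
Finally, these observations pin down the coefficients.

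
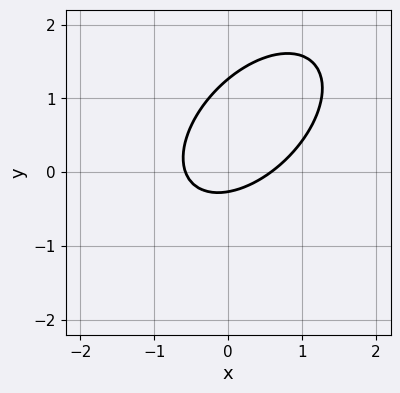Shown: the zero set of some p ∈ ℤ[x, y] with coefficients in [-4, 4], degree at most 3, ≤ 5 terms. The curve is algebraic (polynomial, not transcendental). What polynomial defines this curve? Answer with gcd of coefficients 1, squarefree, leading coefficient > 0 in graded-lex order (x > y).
3*x^2 - 3*x*y + 3*y^2 - 3*y - 1

1. deg p = 2.
2. Solving for integer coefficients yields p as stated.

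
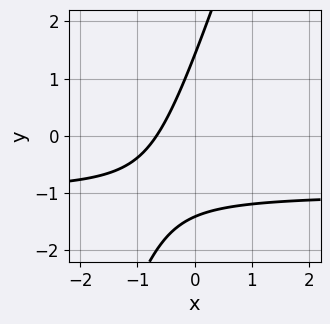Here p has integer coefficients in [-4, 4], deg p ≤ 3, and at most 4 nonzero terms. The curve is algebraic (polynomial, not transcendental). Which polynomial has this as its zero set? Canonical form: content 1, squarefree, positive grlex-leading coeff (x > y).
3*x*y - y^2 + 3*x + 2

(a) Degree: a generic line meets the curve in up to 2 points, so deg p = 2.
(b) Solving for integer coefficients yields p as stated.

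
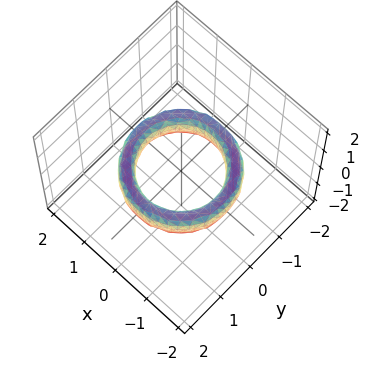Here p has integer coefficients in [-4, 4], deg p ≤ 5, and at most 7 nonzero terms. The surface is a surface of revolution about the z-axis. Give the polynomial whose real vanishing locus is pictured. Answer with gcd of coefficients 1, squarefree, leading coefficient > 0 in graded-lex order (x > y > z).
First, the degree is 4 — a generic line meets the surface in up to 4 points.
Then, symmetries: rotational symmetry about the z-axis ⇒ p depends on x, y only through x² + y².
Next, checking where it meets the axes: no z-intercept at any integer in the box; a circular section at z = 0 has radius exactly 1.
Finally, fitting integer coefficients to these (and the overall shape) gives p. Check: (1, 0, 0) on the x-axis lies on the surface, and p(1, 0, 0) = 0. ✓

x^4 + 2*x^2*y^2 + y^4 - 3*x^2 - 3*y^2 + z^2 + 2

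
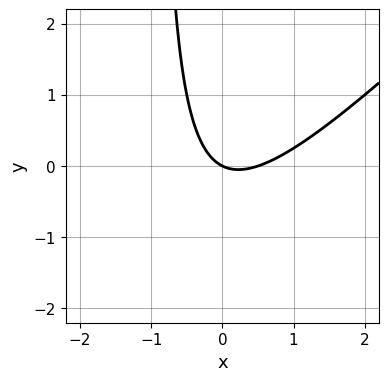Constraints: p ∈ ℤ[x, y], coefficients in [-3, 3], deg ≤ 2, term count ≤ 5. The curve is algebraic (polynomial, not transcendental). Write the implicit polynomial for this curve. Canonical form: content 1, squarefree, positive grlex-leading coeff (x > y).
2*x^2 - 2*x*y - x - 2*y

(a) The degree is 2 — the shape is more complex than any degree-1 curve.
(b) Reading off the gridlines: it crosses the x-axis at the gridline x = 0; one y-axis crossing is at y = 0.
(c) These observations pin down the coefficients.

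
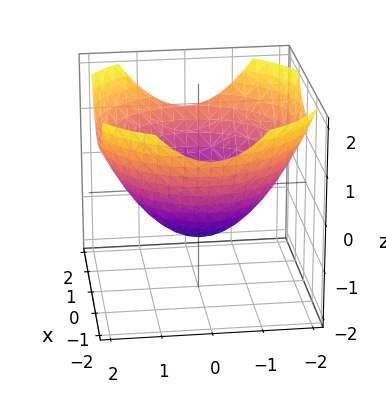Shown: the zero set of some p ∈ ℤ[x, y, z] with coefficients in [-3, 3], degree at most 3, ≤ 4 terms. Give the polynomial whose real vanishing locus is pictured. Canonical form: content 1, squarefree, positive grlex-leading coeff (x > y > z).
Degree: the shape is more complex than any degree-1 surface, so deg p = 2.
Symmetries: rotational symmetry about the z-axis ⇒ p depends on x, y only through x² + y².
Against the integer gridlines: a circular section at z = 0 has radius between 1 and 2; it meets the z-axis at z = -1 (among the integer gridlines).
These observations pin down the coefficients.

x^2 + y^2 - 2*z - 2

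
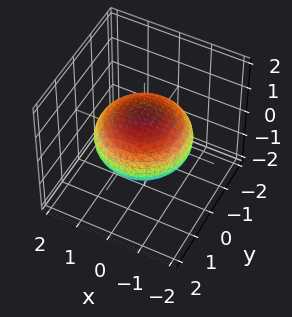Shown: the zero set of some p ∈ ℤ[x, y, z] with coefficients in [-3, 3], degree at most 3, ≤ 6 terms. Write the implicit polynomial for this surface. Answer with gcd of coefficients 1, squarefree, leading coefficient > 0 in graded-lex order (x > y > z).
deg p = 2. The shape is more complex than any degree-1 surface.
Symmetry: the z-axis is an axis of rotation, so x and y enter only as x² + y².
From the axis intercepts and sections: a circular section at z = 0 has radius between 1 and 2; the z-axis gridline crossings are at z ∈ {-1, 1}.
These observations pin down the coefficients.

x^2 + y^2 + 2*z^2 - 2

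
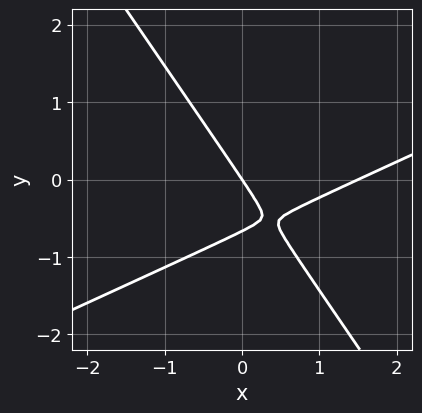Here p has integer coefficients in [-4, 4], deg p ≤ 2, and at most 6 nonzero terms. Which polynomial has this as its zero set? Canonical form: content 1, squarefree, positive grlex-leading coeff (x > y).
(a) deg p = 2.
(b) Observable constraints: one y-axis crossing is at y = 0; one x-axis crossing is at x = 0.
(c) Putting this together gives p.

2*x^2 - 3*x*y - 3*y^2 - 3*x - 2*y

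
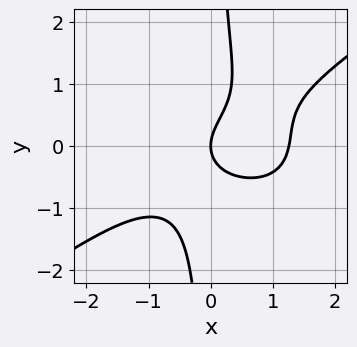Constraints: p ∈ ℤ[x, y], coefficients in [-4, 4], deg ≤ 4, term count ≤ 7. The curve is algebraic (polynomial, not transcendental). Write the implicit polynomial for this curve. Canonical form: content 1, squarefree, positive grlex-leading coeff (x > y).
x^4 - 3*x*y^3 - x*y + 2*y^2 - 2*x

1. The degree is 4 — a generic line meets the curve in up to 4 points.
2. Observable constraints: one y-axis crossing is at y = 0; it meets the x-axis at x = 0 (among the integer gridlines).
3. Assembling these constraints gives the stated polynomial.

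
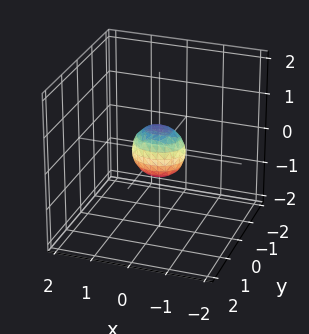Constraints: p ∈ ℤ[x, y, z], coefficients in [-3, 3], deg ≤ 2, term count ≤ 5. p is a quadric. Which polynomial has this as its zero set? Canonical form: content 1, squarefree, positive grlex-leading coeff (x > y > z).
(a) The degree is 2 — a closed, bounded, convex surface; a quadric.
(b) Symmetries: mirror symmetry y ↦ −y ⇒ only even powers of y; the x ↦ −x reflection is a symmetry, so x appears only in even powers; the z ↦ −z reflection is a symmetry, so z appears only in even powers.
(c) These observations pin down the coefficients.

2*x^2 + 3*y^2 + 2*z^2 - 1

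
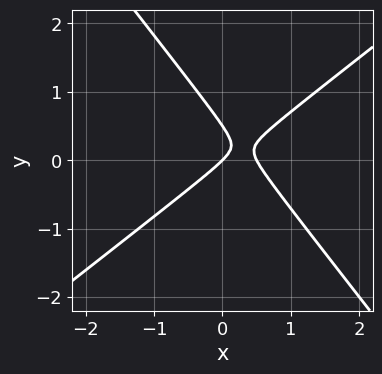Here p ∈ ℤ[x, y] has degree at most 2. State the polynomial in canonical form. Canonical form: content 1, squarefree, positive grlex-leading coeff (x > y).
First, deg p = 2. No degree-1 curve has this shape.
Then, reading off the gridlines: it meets the y-axis at y = 0 (among the integer gridlines); one x-axis crossing is at x = 0.
Finally, the integer polynomial consistent with all of this is the stated p.

2*x^2 - x*y - 2*y^2 - x + y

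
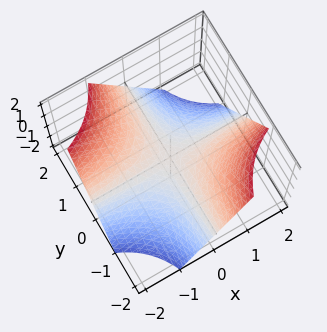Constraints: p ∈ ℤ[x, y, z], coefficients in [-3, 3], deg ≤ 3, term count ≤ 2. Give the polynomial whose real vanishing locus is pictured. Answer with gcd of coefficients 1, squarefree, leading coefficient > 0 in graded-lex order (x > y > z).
First, the degree is 2 — a saddle surface; a quadric.
Next, observable constraints: every point of the x-axis in the box is on the surface; the visible y-axis segment lies entirely on the surface.
Finally, putting this together gives p.

x*y + z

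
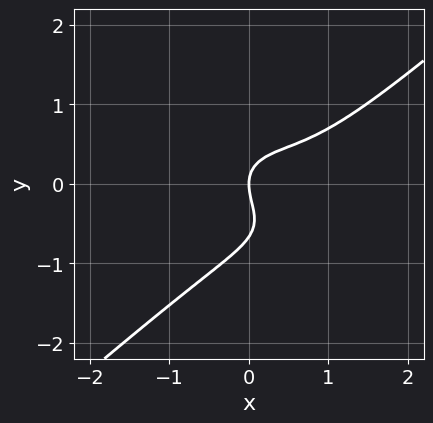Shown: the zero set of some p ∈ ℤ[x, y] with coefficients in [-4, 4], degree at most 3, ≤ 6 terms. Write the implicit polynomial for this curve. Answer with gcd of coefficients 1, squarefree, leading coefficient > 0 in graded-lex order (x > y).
2*x^3 - 3*y^3 - 2*x^2 - 2*y^2 + 2*x

(a) Degree: a generic line meets the curve in up to 3 points, so deg p = 3.
(b) From the visible intercepts: it meets the x-axis at x = 0 (among the integer gridlines); one y-axis crossing is at y = 0.
(c) Assembling these constraints gives the stated polynomial.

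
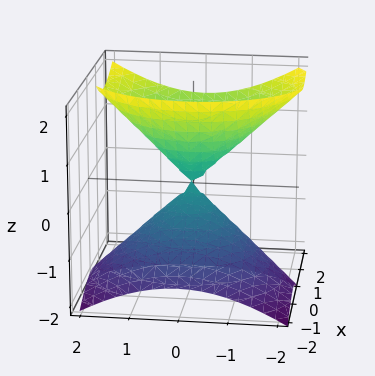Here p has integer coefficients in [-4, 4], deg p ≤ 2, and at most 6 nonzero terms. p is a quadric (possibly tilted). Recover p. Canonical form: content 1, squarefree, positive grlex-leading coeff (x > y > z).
3*x^2 - 3*x*z + 2*y^2 - 2*z^2

1. The degree is 2 — the shape is more complex than any degree-1 surface.
2. From the axis intercepts and sections: it crosses the x-axis at the gridline x = 0; it crosses the z-axis at the gridline z = 0.
3. The integer polynomial consistent with all of this is the stated p.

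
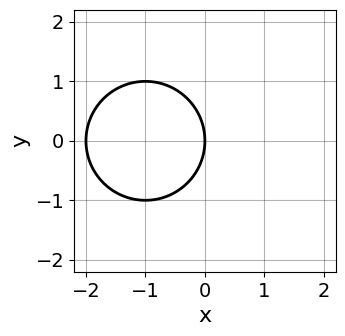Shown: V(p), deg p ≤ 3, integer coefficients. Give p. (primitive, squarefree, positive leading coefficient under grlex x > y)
x^2 + y^2 + 2*x

First, deg p = 2.
Next, symmetries: it's symmetric under y → −y, forcing even powers of y.
Then, from the visible intercepts: among the integer gridlines, it crosses the x-axis at x ∈ {-2, 0}; it crosses the y-axis at the gridline y = 0.
Finally, solving for integer coefficients yields p as stated.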